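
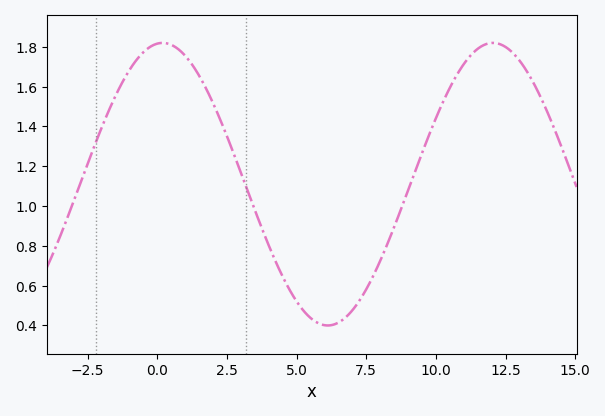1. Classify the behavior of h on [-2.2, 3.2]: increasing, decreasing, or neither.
neither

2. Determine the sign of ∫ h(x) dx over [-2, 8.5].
positive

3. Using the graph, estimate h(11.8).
1.82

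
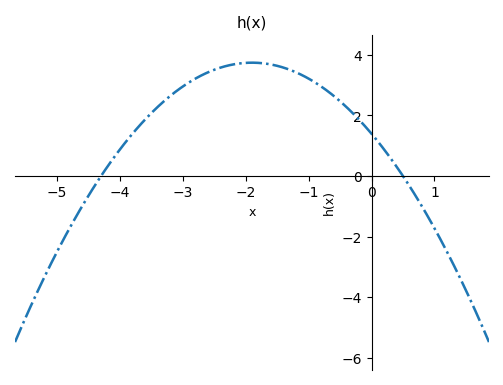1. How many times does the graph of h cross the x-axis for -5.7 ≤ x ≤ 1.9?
2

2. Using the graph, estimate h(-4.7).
-1.4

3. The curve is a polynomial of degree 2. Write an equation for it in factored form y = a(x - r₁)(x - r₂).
y = -0.65(x + 4.3)(x - 0.5)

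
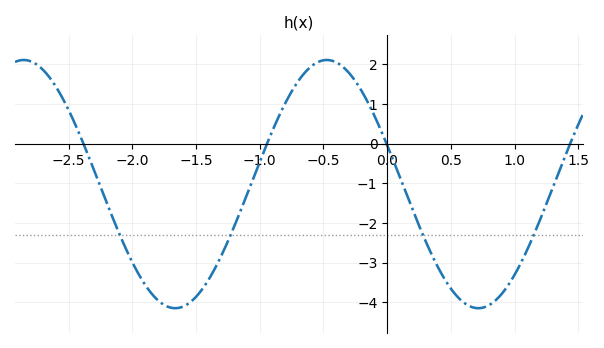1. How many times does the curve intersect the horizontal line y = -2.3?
4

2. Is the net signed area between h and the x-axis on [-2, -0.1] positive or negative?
negative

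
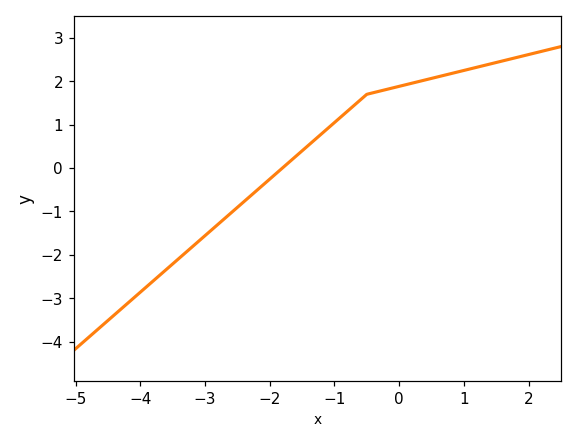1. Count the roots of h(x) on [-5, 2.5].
1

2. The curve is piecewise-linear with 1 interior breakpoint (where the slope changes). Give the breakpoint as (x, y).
(-0.5, 1.7)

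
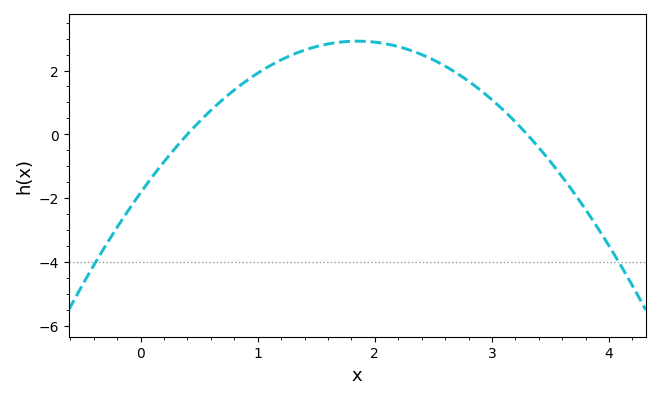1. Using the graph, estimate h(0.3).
-0.417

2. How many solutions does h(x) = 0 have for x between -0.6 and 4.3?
2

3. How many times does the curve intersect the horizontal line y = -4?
2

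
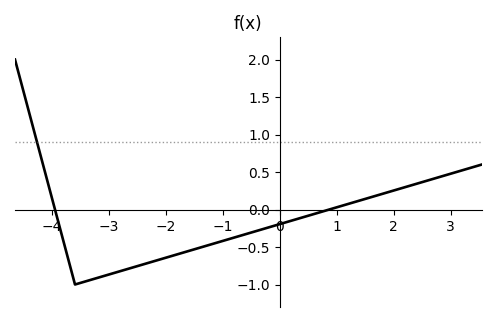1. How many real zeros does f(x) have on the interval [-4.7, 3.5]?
2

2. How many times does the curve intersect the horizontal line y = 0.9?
1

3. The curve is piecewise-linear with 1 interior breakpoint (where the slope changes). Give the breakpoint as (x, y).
(-3.6, -1)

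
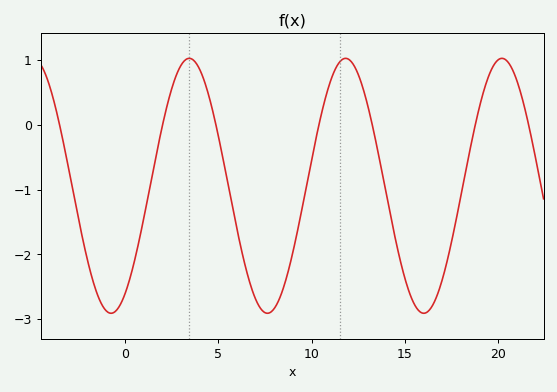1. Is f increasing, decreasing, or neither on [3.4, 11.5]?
neither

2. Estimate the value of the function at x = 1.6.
-0.6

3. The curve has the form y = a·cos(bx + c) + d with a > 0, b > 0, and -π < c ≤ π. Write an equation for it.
y = 1.97cos(0.75x - 2.6) - 0.94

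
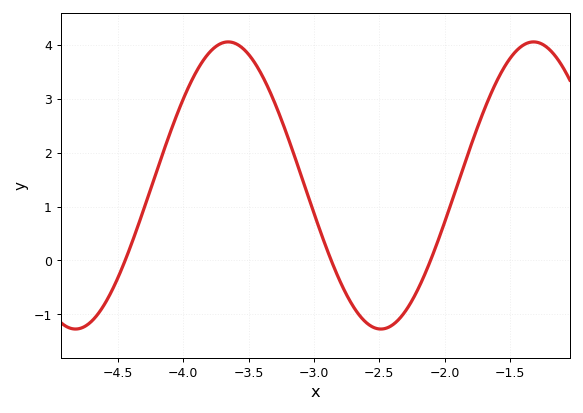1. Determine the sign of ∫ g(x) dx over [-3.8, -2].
positive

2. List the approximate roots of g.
-4.4, -2.9, -2.1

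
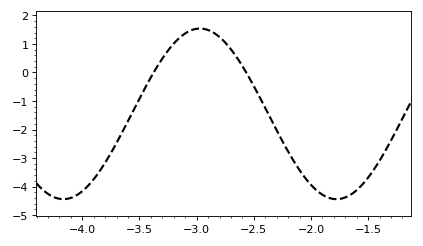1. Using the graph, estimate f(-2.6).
0.225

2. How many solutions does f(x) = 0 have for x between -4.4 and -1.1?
2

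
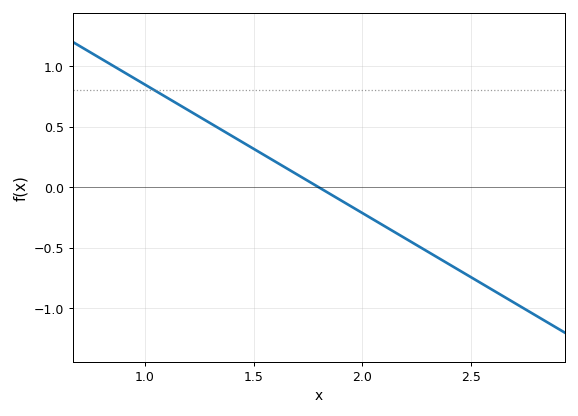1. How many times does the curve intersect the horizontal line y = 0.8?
1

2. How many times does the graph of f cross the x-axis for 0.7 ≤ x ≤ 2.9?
1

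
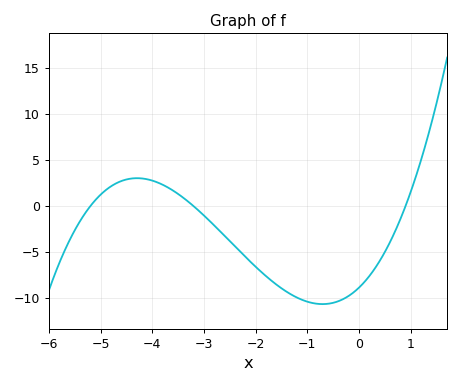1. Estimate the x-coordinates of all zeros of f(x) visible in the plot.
-5.2, -3.2, 0.8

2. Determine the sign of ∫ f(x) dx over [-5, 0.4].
negative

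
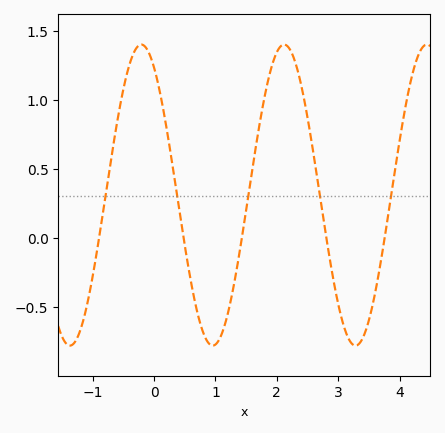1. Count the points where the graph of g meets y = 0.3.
5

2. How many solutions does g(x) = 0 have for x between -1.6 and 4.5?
5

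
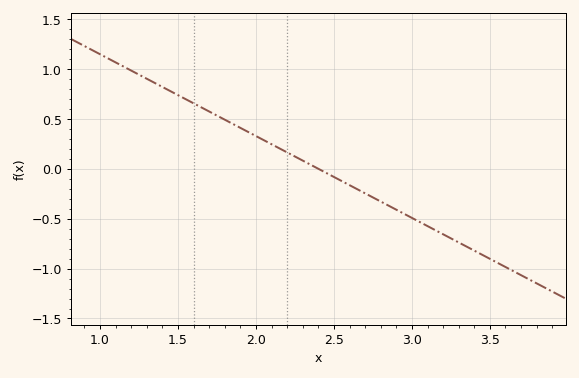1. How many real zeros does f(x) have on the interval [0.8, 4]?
1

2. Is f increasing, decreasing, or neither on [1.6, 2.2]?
decreasing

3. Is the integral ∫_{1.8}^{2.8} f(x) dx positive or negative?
positive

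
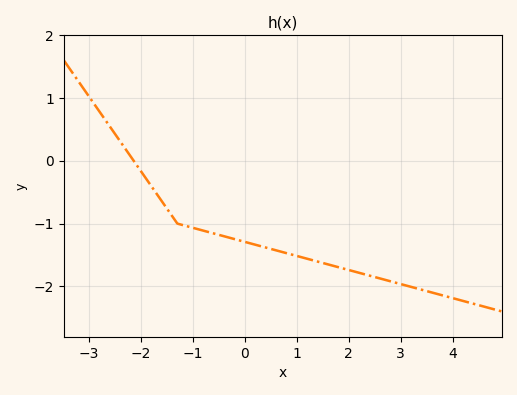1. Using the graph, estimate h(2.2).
-1.78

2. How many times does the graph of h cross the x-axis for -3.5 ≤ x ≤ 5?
1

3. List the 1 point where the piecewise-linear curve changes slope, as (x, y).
(-1.3, -1)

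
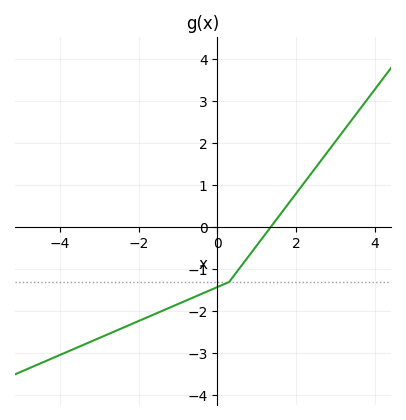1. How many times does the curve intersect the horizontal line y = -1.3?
1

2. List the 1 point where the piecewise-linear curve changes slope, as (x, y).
(0.3, -1.3)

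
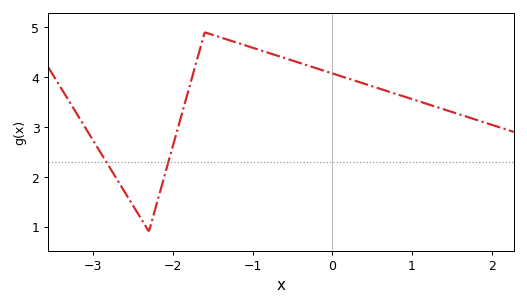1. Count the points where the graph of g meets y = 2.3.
2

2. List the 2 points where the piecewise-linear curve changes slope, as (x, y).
(-2.3, 0.9); (-1.6, 4.9)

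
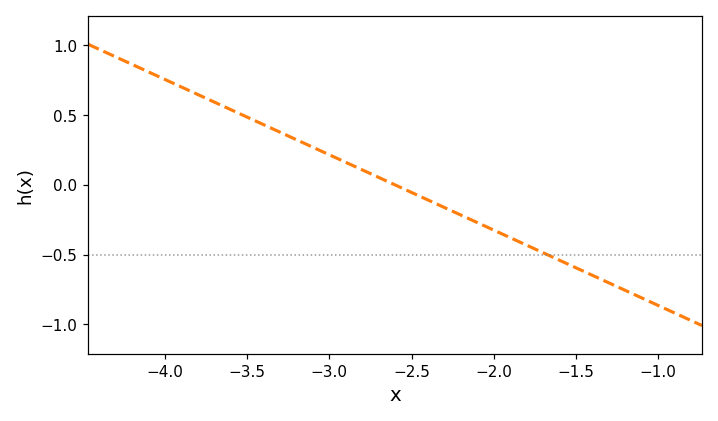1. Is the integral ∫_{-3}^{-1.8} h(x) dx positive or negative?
negative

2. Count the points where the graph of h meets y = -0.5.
1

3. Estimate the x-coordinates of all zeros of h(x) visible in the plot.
-2.6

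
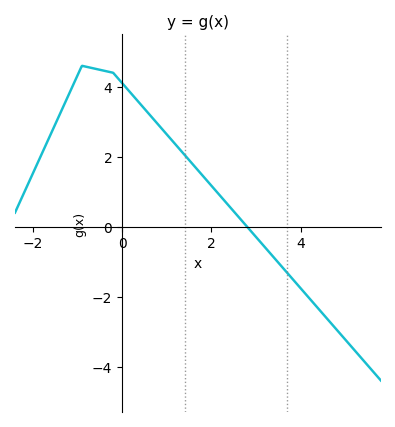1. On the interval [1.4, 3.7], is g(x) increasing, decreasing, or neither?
decreasing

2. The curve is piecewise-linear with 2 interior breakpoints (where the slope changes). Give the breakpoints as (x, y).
(-0.9, 4.6); (-0.2, 4.4)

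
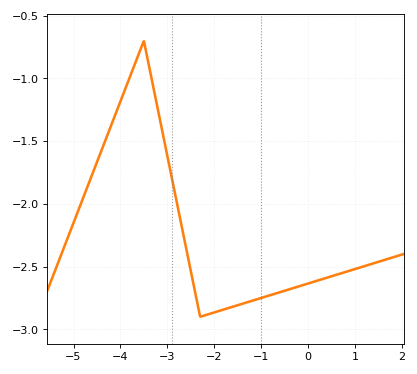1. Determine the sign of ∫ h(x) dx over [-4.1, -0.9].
negative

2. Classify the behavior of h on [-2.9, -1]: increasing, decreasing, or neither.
neither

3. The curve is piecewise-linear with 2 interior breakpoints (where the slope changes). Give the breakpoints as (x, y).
(-3.5, -0.7); (-2.3, -2.9)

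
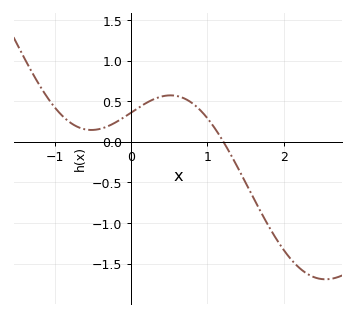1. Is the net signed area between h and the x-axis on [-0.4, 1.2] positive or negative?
positive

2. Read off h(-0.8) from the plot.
0.25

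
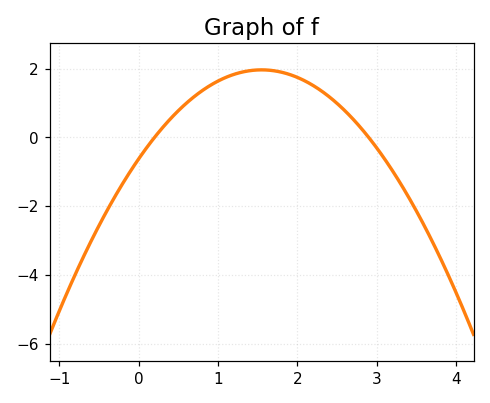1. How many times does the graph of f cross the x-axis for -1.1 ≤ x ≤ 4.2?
2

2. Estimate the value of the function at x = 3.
-0.302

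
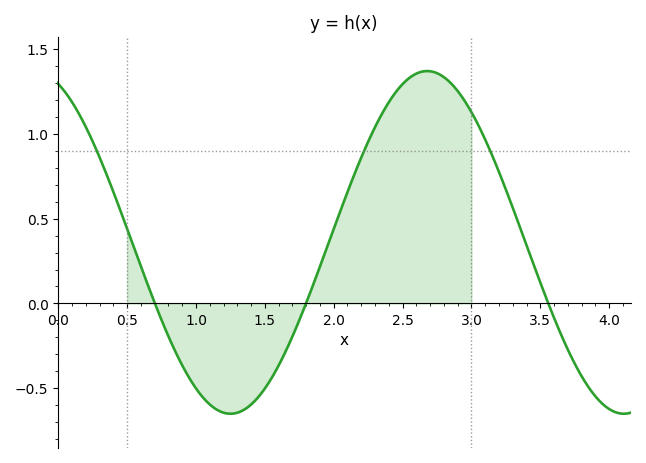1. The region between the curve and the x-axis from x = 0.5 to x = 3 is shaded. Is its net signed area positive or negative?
positive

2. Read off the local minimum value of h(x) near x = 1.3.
-0.65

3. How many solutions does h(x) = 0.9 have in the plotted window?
3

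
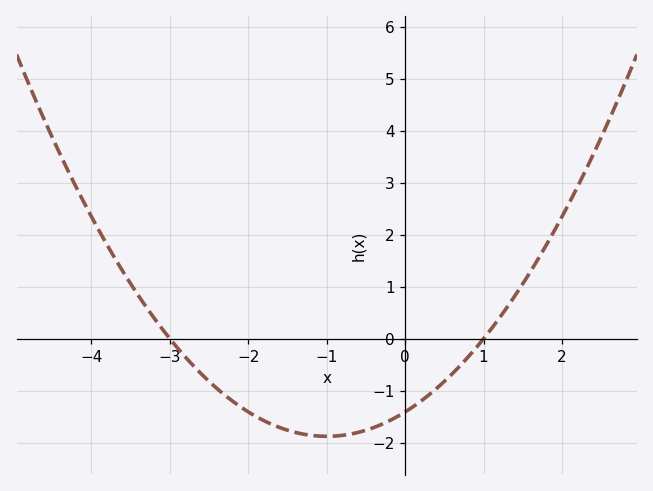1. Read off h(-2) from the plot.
-1.41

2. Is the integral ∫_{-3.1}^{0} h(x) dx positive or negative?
negative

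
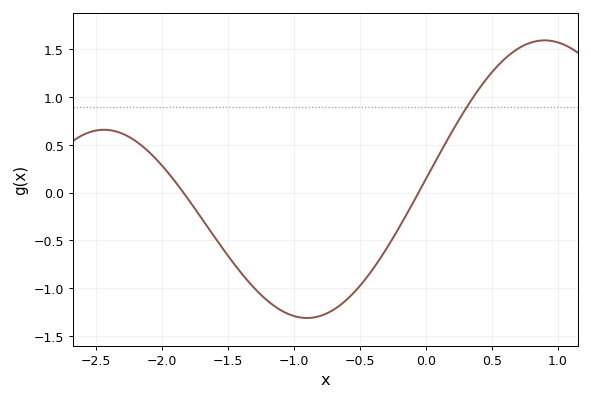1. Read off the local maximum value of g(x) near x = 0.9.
1.6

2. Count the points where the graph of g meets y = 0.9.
1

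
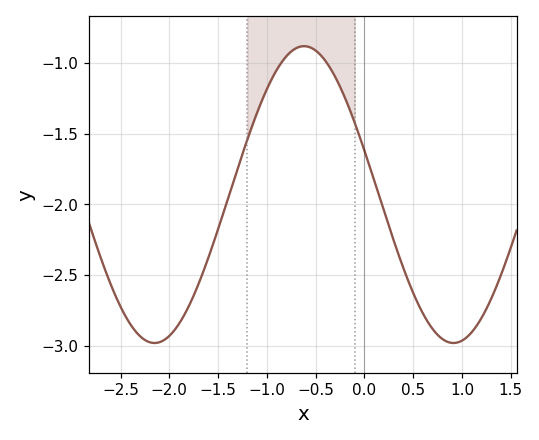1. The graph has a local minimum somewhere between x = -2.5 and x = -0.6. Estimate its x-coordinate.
-2.2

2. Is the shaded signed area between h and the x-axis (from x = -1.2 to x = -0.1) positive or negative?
negative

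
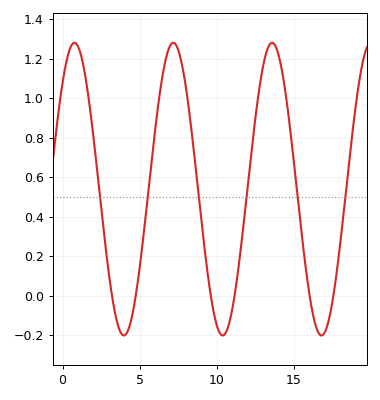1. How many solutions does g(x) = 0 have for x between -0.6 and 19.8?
6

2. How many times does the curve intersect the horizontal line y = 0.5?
6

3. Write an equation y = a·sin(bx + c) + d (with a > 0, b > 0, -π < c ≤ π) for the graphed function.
y = 0.74sin(0.98x + 0.81) + 0.54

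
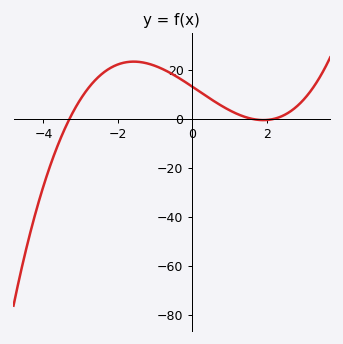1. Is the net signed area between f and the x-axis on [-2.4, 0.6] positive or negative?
positive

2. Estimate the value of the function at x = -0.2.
16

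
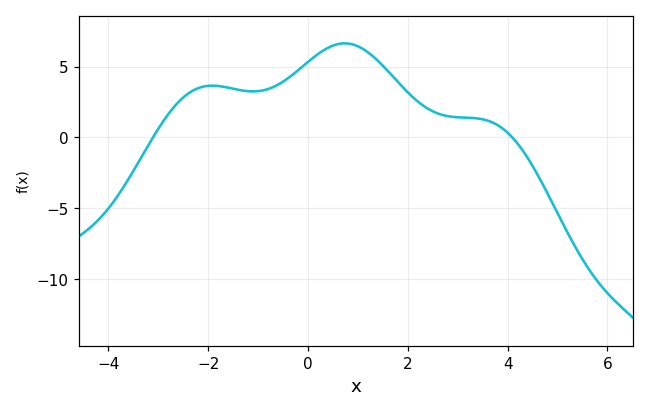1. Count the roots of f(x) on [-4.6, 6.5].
2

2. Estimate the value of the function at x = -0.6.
3.5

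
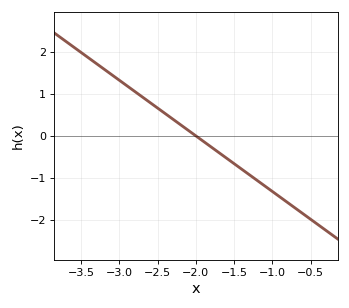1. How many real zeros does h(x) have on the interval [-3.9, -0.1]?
1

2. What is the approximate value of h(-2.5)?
0.665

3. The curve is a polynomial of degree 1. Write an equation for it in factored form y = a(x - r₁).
y = -1.33(x + 2)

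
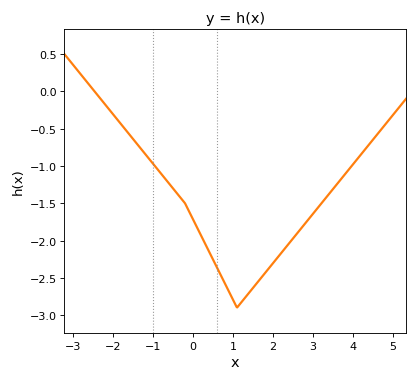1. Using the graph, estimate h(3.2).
-1.5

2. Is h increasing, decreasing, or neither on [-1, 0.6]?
decreasing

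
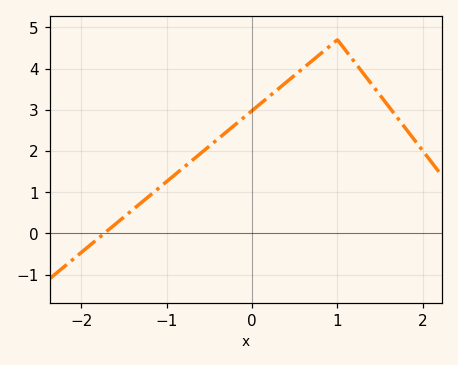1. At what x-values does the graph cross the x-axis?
-1.73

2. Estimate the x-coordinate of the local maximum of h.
0.999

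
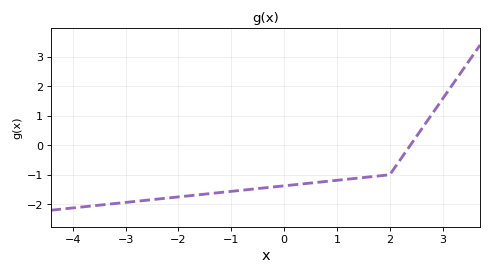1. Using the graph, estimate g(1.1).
-1.17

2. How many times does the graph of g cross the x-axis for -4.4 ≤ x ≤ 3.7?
1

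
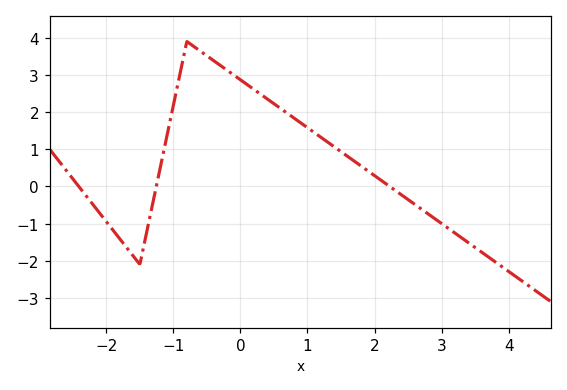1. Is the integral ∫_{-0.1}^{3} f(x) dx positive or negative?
positive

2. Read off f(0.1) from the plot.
2.74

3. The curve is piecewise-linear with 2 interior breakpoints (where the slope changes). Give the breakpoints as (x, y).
(-1.5, -2.1); (-0.8, 3.9)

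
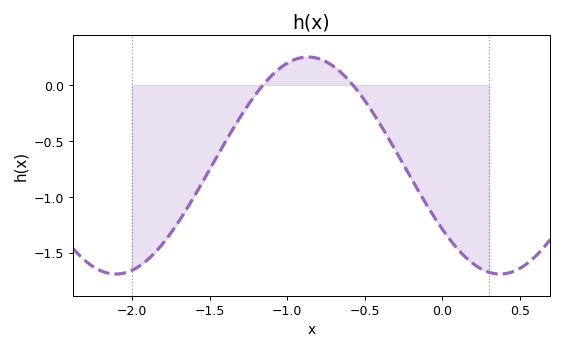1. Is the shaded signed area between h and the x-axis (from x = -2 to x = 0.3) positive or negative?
negative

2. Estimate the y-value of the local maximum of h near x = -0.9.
0.25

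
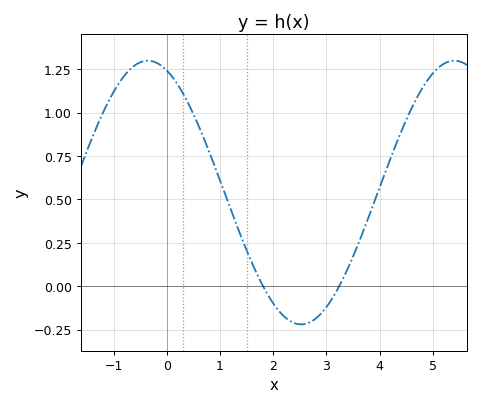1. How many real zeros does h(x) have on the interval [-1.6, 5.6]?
2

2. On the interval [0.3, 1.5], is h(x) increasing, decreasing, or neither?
decreasing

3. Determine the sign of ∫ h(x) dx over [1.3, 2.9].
negative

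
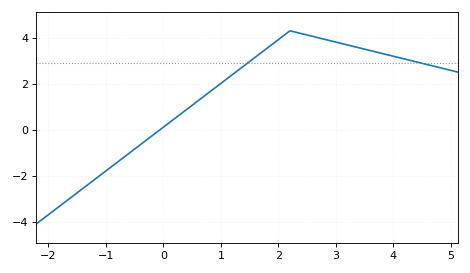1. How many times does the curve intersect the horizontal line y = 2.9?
2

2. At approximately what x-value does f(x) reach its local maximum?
2.2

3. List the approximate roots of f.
-0.059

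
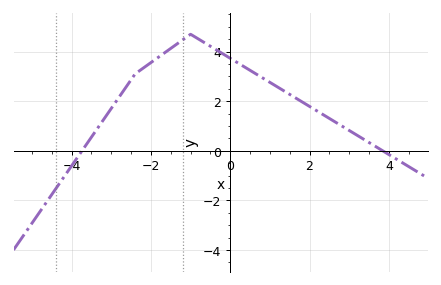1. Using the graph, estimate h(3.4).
0.4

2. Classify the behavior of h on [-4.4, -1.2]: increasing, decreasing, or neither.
increasing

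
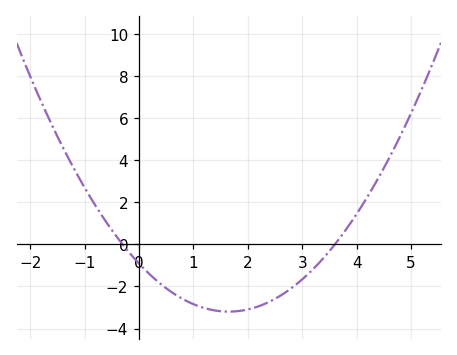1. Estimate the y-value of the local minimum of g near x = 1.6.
-3.2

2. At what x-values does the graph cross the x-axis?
-0.2, 3.6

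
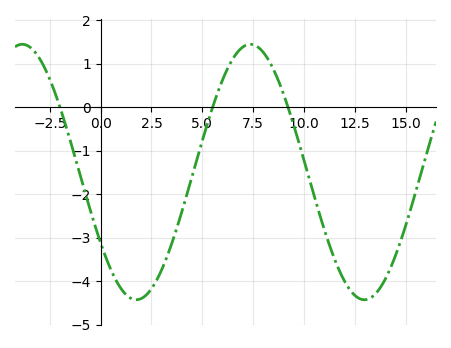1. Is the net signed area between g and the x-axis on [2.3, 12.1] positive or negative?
negative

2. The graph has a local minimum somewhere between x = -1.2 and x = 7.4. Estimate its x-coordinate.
1.75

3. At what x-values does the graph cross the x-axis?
-2, 5.51, 9.22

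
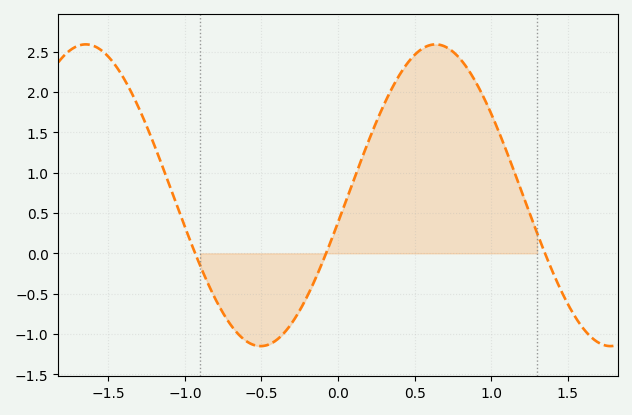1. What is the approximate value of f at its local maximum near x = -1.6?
2.6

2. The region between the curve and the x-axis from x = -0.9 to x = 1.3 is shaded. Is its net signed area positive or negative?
positive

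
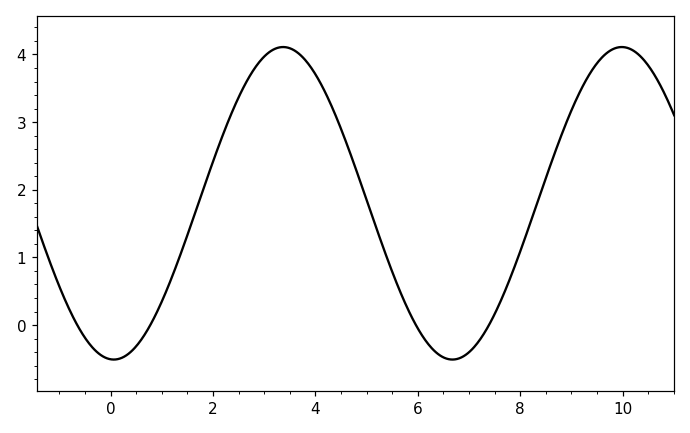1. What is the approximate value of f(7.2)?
-0.2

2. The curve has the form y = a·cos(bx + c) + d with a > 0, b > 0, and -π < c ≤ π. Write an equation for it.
y = 2.31cos(0.95x + 3.1) + 1.8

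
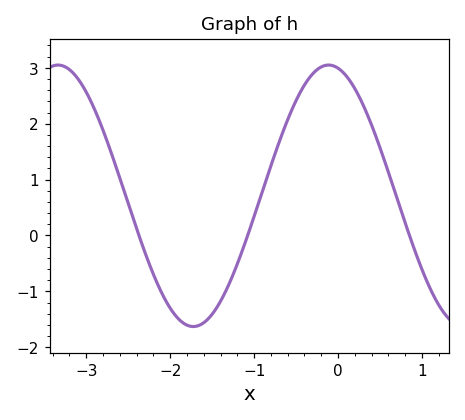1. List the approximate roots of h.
-2.4, -1.1, 0.9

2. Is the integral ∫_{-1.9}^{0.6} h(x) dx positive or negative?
positive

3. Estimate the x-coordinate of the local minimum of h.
-1.7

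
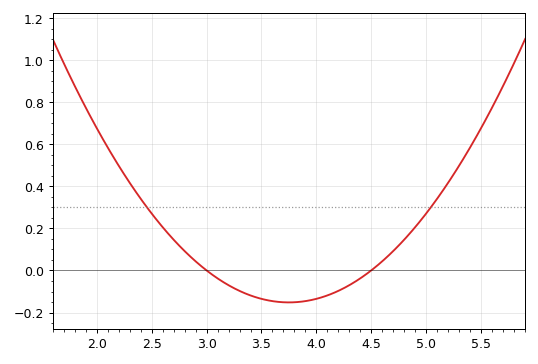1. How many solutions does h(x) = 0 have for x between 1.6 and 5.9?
2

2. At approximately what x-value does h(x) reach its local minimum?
3.7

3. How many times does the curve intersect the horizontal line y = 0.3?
2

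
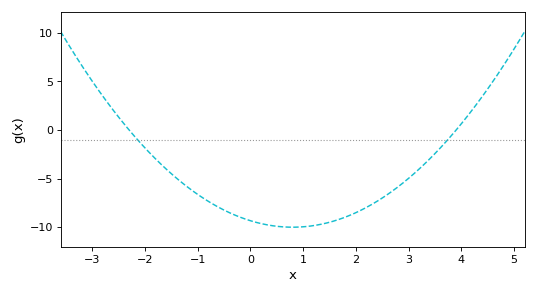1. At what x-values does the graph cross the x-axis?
-2.3, 3.9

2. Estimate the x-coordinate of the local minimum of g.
0.8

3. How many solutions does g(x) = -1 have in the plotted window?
2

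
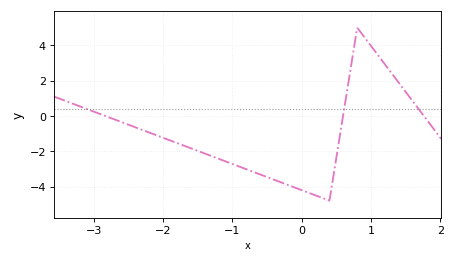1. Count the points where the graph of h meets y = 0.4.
3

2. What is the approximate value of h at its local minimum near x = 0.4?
-4.8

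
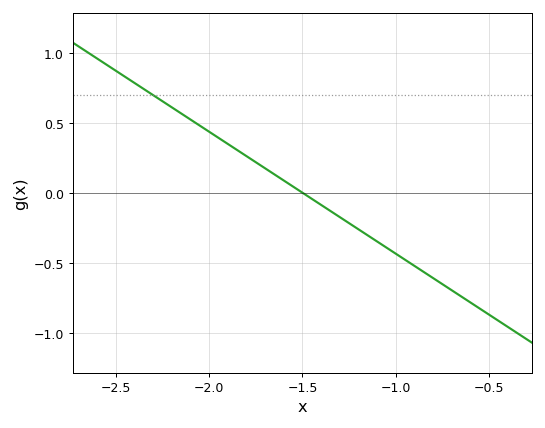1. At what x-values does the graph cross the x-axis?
-1.5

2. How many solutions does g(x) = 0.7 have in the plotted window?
1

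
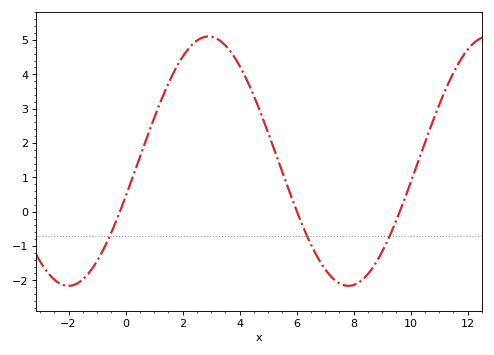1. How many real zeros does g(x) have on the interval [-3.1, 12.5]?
3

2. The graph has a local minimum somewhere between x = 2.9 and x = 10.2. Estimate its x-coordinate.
7.8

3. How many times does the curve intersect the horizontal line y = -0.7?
3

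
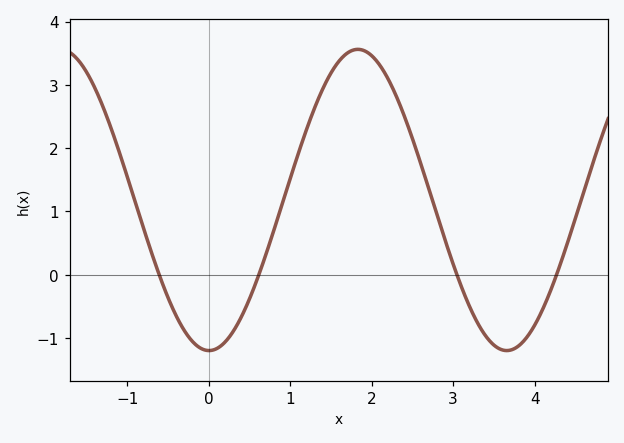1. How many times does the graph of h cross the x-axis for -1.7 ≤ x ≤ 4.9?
4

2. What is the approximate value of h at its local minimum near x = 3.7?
-1.2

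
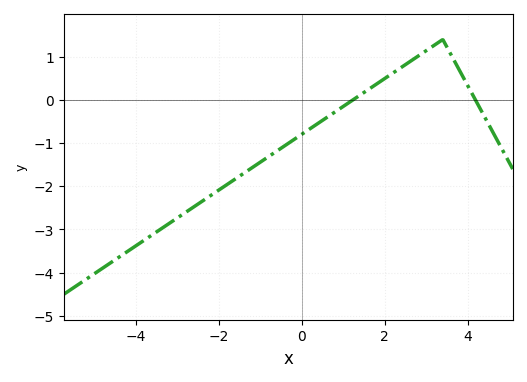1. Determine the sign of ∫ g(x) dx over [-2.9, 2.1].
negative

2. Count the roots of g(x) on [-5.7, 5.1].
2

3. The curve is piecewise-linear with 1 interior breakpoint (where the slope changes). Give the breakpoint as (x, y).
(3.4, 1.4)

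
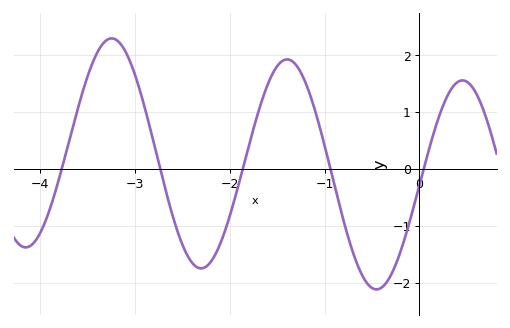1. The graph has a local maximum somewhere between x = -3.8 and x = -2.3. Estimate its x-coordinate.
-3.2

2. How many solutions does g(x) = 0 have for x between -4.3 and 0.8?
5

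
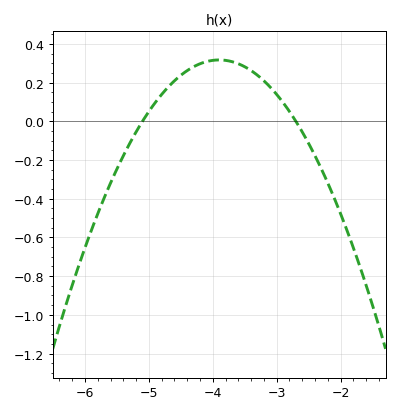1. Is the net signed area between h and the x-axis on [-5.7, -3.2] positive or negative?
positive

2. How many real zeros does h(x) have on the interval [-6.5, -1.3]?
2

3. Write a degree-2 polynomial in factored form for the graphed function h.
y = -0.22(x + 5.1)(x + 2.7)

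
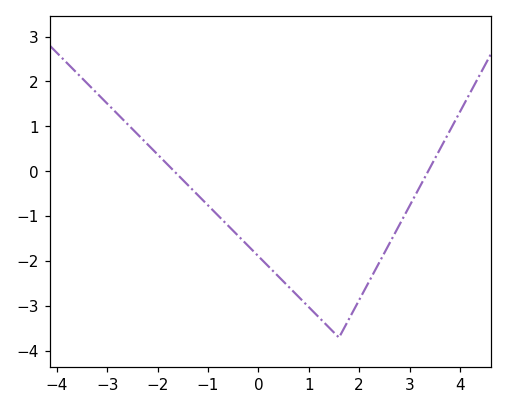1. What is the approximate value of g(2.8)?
-1.19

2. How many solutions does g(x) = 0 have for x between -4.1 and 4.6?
2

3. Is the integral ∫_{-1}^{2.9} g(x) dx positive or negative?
negative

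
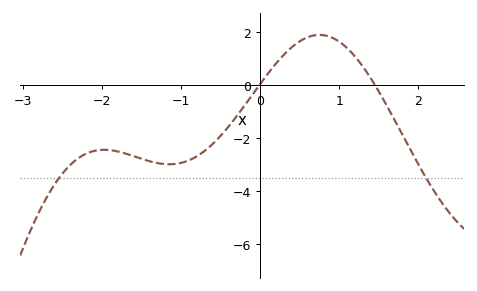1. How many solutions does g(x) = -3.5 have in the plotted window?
2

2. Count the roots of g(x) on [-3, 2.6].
2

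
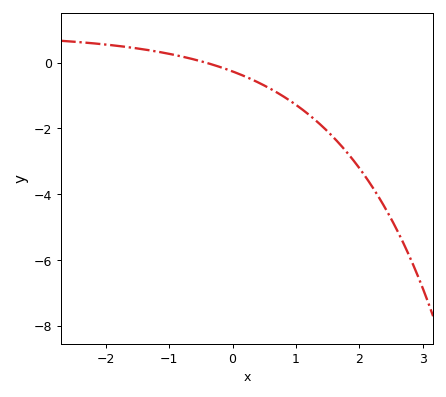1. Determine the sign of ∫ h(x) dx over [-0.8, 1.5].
negative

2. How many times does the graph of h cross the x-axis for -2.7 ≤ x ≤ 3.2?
1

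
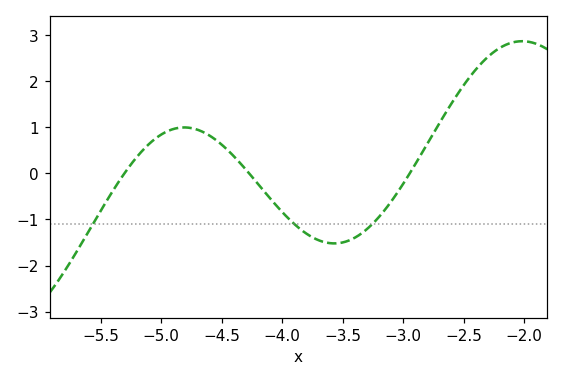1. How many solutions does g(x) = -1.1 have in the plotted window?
3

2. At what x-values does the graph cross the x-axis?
-5.3, -4.27, -2.95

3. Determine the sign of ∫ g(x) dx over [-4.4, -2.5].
negative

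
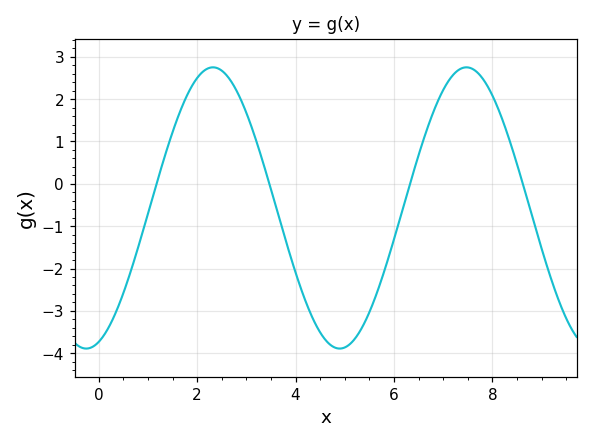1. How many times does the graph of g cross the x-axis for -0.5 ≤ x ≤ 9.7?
4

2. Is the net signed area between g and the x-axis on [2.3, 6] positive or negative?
negative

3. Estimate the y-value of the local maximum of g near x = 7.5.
2.75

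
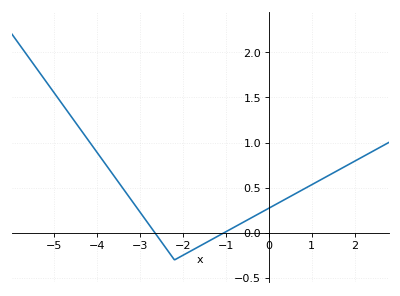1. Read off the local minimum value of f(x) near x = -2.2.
-0.3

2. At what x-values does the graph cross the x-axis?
-2.6, -1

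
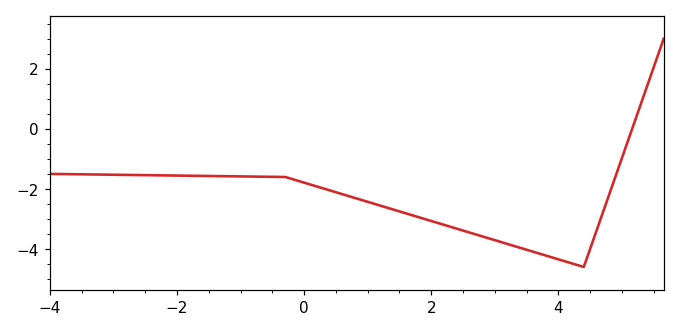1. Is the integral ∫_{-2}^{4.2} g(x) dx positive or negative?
negative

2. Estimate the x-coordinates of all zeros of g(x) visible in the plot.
5.2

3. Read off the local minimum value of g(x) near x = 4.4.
-4.6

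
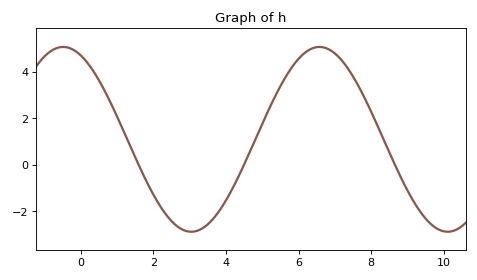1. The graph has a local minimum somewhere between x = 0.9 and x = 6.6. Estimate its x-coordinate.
3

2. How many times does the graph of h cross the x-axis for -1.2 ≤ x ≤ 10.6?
3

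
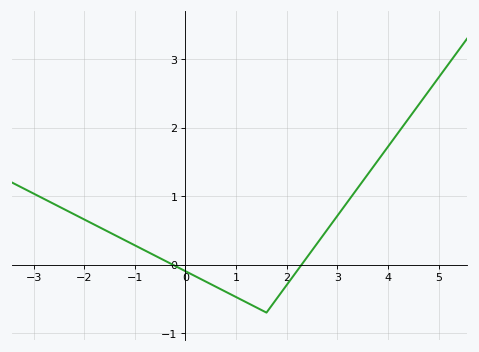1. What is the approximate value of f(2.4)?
0.1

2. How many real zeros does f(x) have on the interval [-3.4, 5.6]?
2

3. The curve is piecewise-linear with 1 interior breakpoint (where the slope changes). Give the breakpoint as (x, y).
(1.6, -0.7)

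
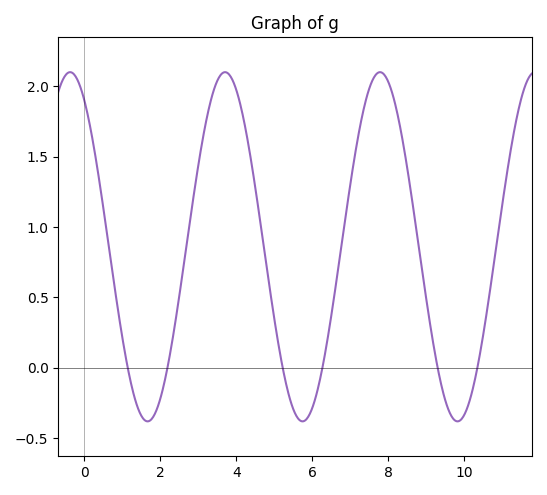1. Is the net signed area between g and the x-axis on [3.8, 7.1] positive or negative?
positive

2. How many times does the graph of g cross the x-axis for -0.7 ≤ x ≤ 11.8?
6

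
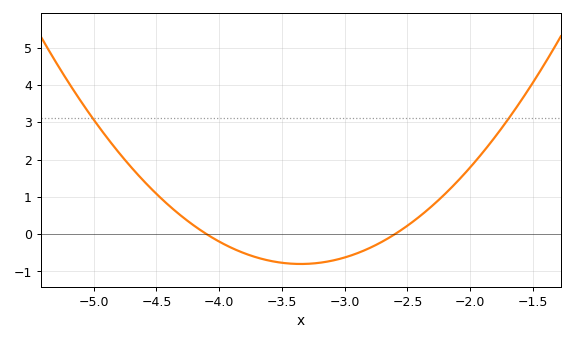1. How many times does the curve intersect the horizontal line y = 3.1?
2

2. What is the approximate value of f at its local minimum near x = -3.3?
-0.8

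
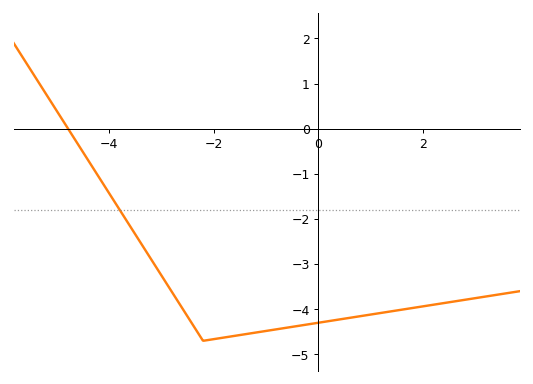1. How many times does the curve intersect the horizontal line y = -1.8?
1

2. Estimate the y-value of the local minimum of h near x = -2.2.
-4.7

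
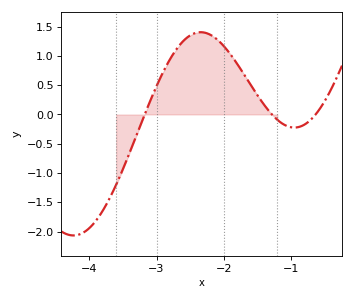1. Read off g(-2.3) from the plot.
1.4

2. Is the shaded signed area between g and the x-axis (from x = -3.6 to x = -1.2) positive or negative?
positive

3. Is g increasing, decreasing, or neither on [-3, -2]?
neither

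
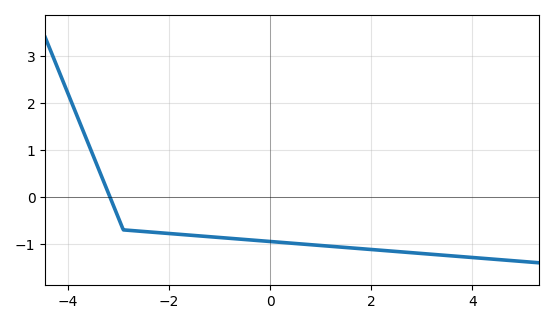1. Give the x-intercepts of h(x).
-3.2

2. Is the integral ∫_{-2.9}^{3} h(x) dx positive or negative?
negative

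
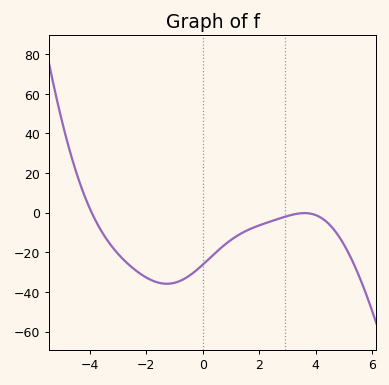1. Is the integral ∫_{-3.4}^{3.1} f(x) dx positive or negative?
negative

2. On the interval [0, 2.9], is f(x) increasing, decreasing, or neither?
increasing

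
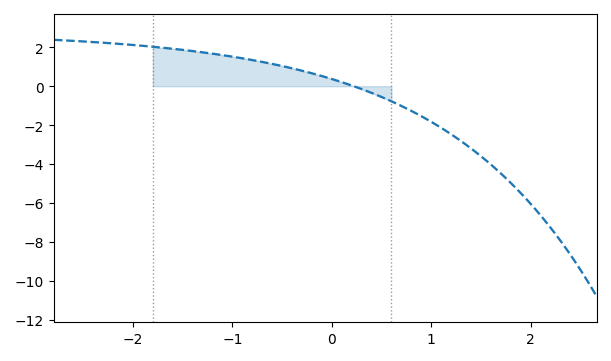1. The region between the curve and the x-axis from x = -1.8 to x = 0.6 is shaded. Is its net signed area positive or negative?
positive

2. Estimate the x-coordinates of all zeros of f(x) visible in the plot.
0.2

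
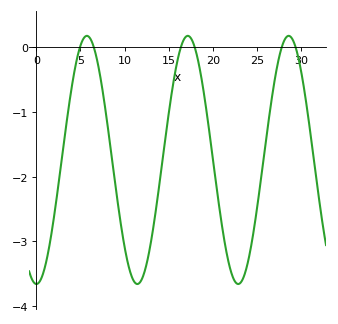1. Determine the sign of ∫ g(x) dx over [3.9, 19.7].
negative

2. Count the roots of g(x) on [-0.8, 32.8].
6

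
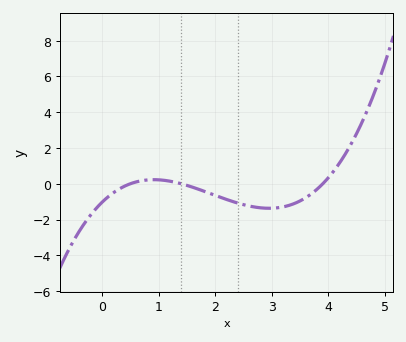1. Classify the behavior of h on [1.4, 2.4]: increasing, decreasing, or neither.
decreasing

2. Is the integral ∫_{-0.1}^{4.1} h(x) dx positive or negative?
negative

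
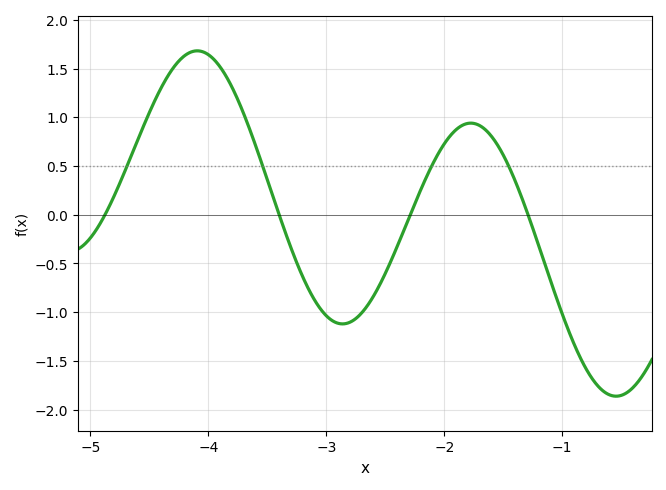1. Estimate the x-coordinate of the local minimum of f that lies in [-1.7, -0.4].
-0.5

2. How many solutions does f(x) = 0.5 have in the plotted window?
4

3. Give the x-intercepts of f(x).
-4.9, -3.4, -2.3, -1.3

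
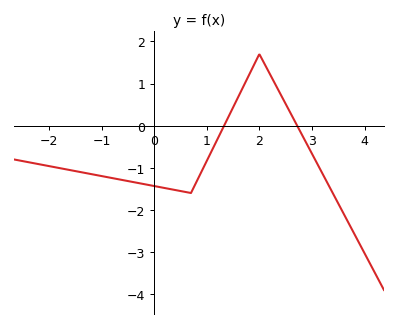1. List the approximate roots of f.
1.33, 2.72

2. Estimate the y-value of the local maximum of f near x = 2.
1.7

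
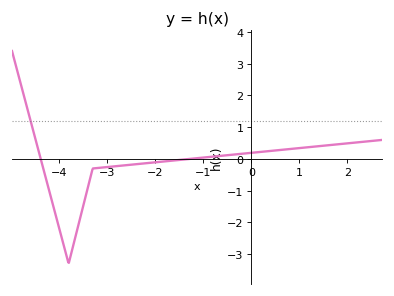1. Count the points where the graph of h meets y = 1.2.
1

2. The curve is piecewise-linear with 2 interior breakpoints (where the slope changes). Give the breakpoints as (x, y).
(-3.8, -3.3); (-3.3, -0.3)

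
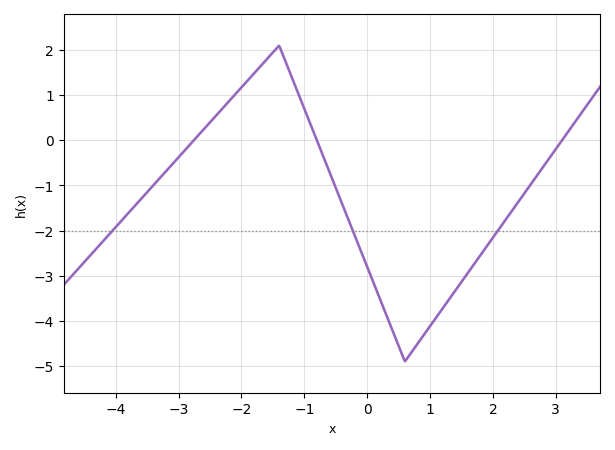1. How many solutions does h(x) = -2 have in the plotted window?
3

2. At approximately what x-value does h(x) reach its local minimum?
0.6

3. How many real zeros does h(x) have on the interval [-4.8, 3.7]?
3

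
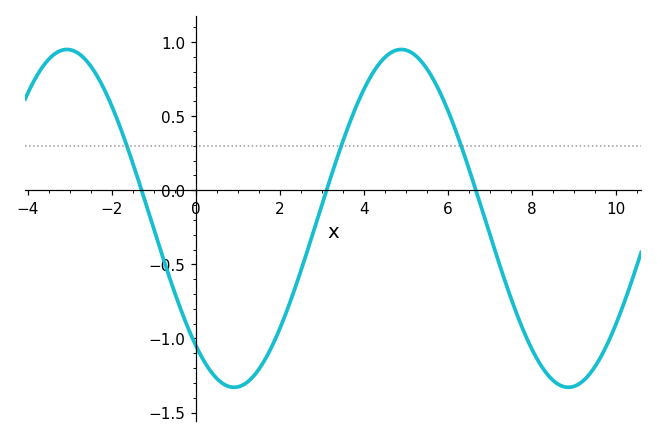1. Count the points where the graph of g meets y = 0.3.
3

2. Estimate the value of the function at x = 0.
-1.05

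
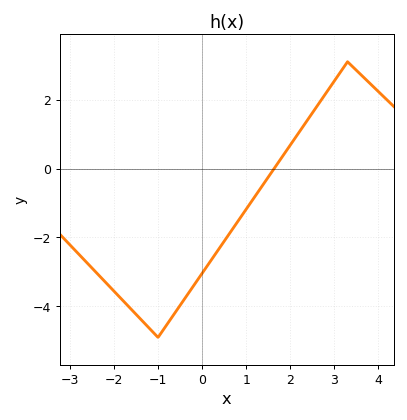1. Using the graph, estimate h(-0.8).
-4.6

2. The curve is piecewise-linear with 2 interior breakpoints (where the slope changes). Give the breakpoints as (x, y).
(-1, -4.9); (3.3, 3.1)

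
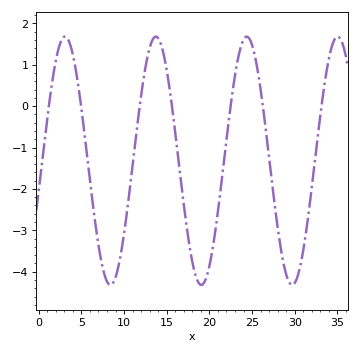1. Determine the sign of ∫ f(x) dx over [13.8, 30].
negative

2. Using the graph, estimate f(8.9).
-4.2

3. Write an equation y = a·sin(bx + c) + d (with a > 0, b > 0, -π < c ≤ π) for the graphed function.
y = 3sin(0.59x - 0.24) - 1.32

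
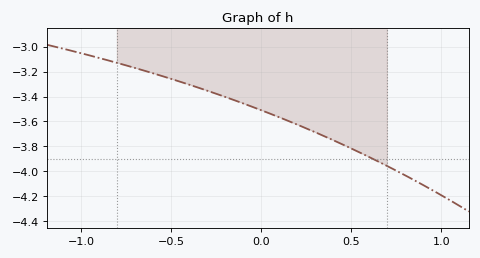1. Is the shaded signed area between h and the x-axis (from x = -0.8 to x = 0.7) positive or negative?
negative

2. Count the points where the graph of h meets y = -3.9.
1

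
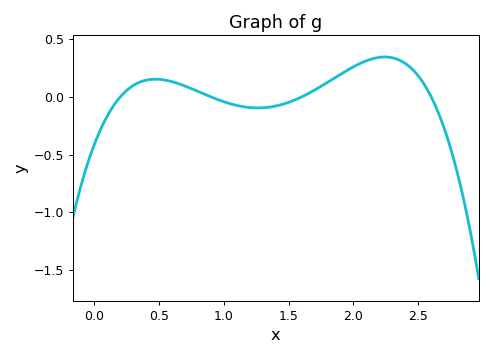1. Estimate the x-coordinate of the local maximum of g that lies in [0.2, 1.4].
0.45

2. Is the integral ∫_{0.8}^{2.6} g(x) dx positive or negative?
positive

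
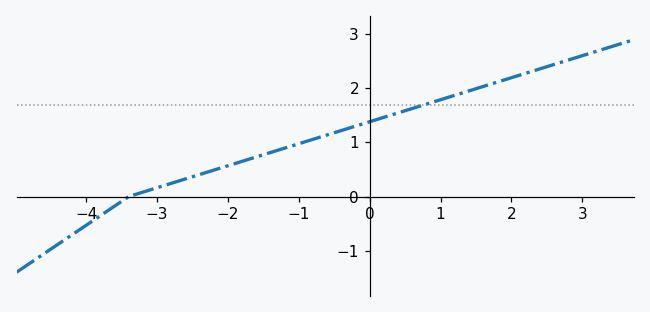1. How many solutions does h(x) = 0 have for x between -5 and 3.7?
1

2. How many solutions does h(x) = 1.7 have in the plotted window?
1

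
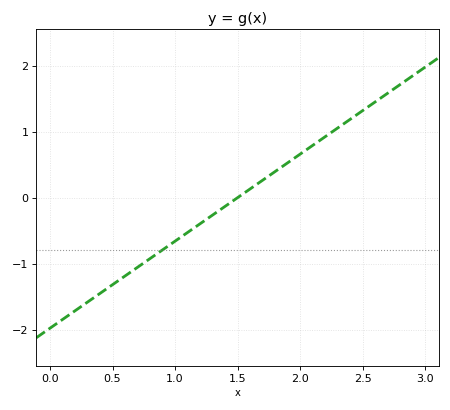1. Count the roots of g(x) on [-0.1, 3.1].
1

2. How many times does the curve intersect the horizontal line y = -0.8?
1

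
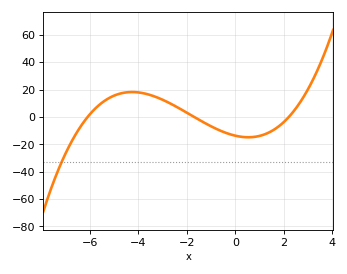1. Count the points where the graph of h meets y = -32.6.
1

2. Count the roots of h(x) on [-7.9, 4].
3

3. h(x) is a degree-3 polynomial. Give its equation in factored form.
y = 0.6(x + 6.1)(x + 1.7)(x - 2.2)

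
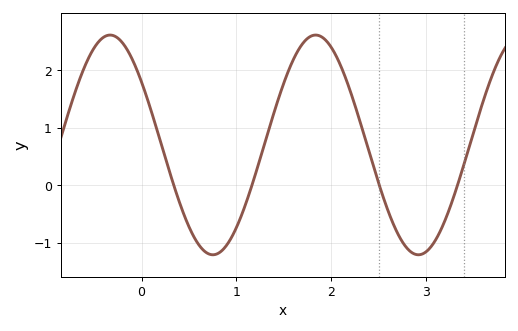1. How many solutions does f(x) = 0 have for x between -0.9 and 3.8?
4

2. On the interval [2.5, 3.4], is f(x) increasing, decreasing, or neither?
neither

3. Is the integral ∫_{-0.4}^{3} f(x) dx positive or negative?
positive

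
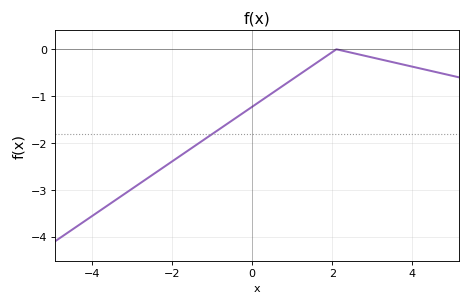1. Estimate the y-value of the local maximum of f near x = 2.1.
0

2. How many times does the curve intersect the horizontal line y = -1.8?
1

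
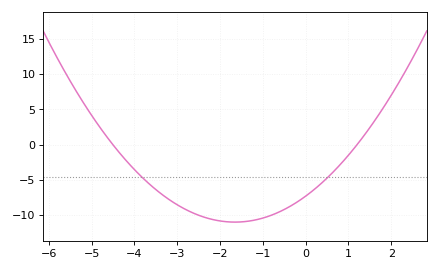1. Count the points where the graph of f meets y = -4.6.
2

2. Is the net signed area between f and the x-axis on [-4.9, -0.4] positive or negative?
negative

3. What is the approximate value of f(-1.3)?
-10.8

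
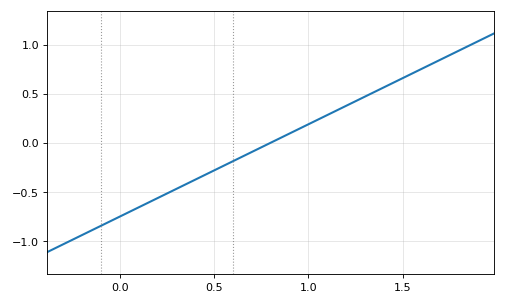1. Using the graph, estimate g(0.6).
-0.188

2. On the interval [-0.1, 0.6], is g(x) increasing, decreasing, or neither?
increasing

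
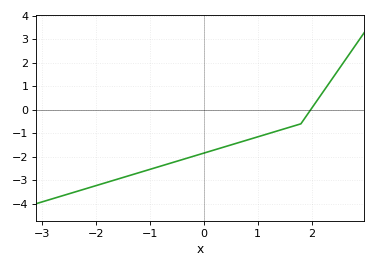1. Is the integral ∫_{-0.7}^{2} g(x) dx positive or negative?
negative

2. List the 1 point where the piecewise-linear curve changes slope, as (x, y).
(1.8, -0.6)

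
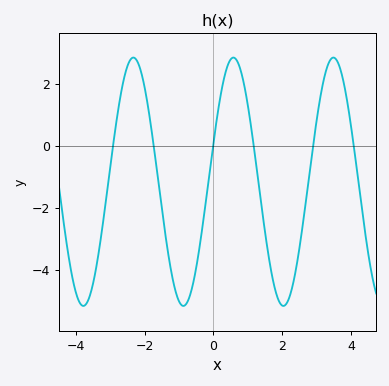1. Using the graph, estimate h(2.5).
-3.4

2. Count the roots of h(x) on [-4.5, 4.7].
6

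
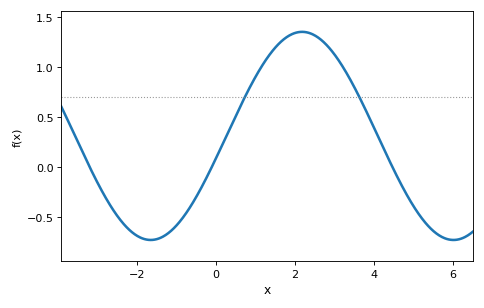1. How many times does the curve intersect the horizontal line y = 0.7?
2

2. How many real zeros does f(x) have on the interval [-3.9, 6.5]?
3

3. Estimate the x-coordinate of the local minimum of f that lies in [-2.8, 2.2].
-1.65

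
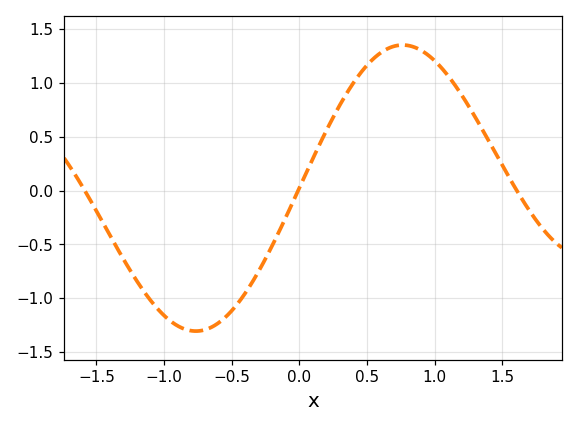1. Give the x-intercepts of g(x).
-1.6, 0, 1.6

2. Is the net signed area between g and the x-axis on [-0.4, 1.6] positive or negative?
positive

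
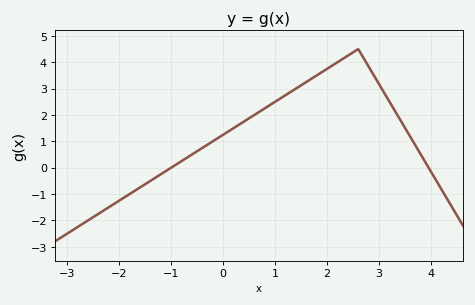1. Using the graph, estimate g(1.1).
2.6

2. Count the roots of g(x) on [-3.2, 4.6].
2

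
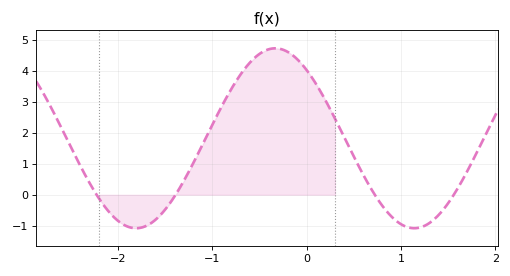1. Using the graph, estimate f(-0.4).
4.7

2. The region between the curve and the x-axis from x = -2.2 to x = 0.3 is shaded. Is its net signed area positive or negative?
positive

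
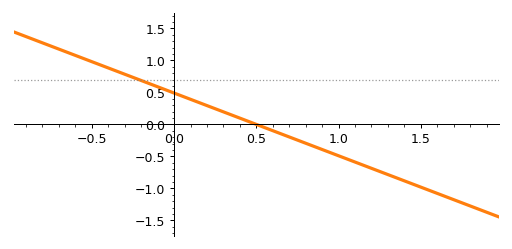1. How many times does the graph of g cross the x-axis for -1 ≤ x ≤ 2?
1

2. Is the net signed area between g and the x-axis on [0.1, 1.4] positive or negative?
negative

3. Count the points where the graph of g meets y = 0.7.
1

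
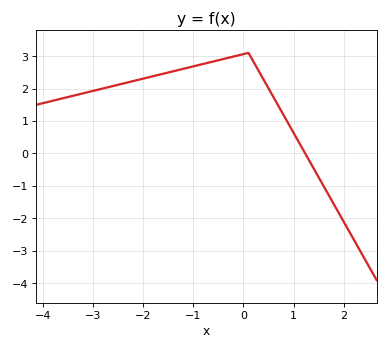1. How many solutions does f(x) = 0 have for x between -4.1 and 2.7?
1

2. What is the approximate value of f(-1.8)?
2.4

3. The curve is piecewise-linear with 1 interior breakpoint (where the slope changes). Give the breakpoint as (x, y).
(0.1, 3.1)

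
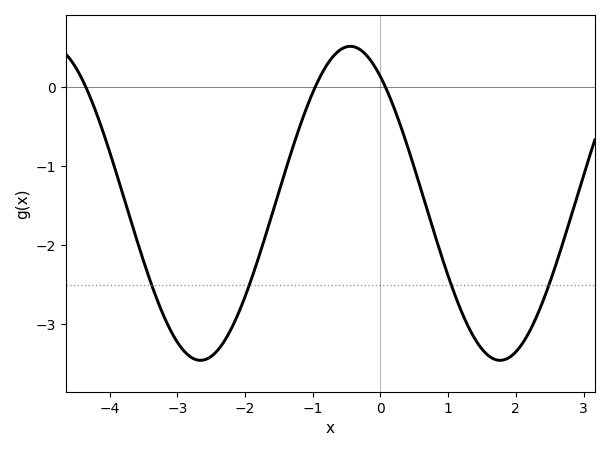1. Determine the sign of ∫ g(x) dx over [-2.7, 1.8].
negative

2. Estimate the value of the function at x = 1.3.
-3.04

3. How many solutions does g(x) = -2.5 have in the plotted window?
4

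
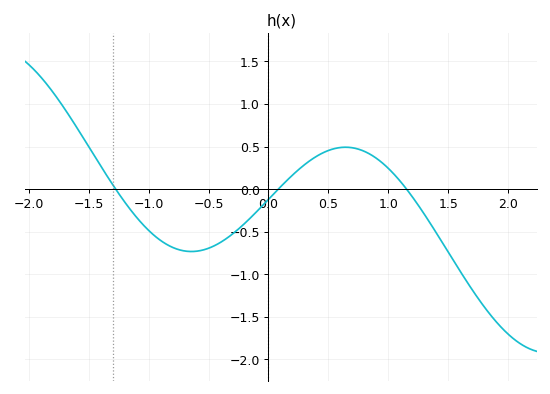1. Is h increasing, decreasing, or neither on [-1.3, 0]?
neither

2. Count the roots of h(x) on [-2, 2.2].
3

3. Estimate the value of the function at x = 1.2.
-0.09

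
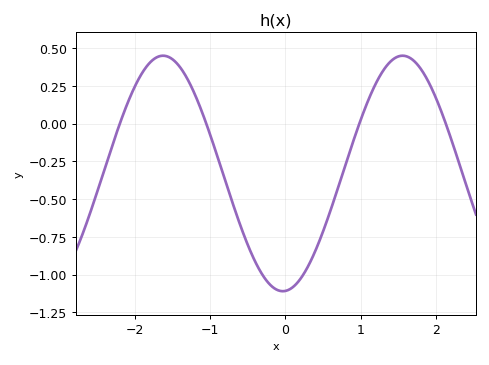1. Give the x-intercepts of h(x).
-2.2, -1.1, 1, 2.1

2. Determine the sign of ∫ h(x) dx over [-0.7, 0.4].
negative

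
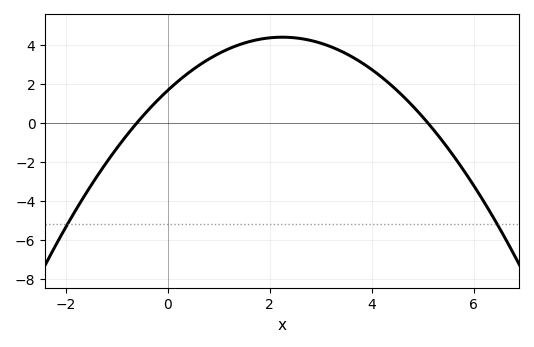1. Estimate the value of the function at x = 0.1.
1.89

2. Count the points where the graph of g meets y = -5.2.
2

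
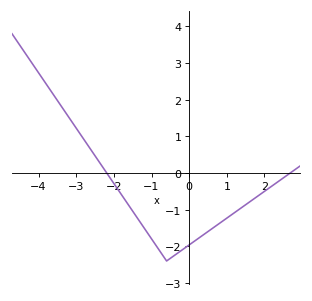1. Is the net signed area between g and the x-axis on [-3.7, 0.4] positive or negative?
negative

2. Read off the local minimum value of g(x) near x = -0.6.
-2.4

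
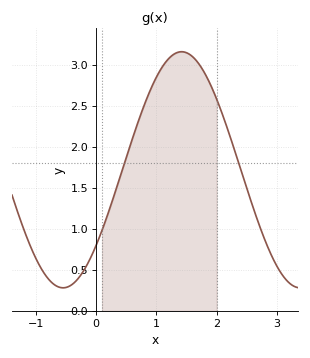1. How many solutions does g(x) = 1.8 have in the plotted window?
2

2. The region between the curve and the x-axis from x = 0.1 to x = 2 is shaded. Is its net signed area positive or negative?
positive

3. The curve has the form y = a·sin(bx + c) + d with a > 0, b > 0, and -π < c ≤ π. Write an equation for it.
y = 1.44sin(1.6x - 0.7) + 1.72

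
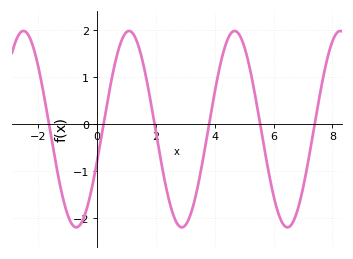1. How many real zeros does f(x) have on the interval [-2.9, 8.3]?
6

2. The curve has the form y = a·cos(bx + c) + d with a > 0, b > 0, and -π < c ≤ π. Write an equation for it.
y = 2.09cos(1.75x - 1.9) - 0.11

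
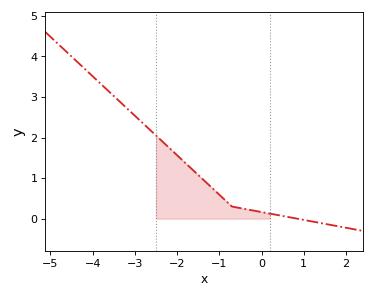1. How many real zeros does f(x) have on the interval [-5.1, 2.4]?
1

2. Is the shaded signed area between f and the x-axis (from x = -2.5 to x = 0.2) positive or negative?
positive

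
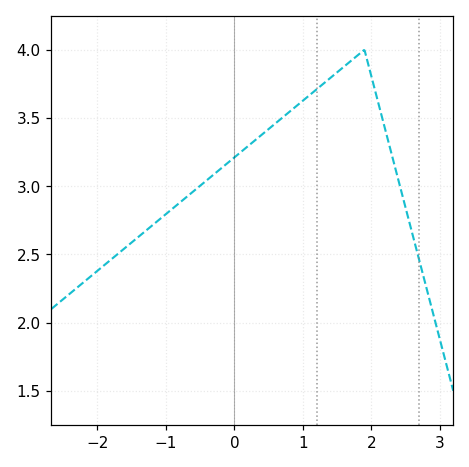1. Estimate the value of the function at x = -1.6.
2.55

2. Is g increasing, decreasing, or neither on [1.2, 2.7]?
neither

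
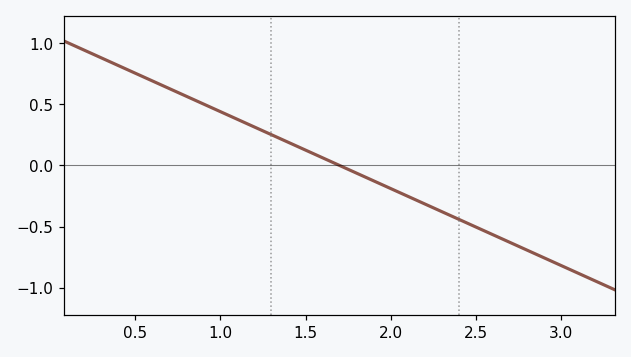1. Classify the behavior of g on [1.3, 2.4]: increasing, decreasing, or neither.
decreasing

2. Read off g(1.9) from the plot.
-0.15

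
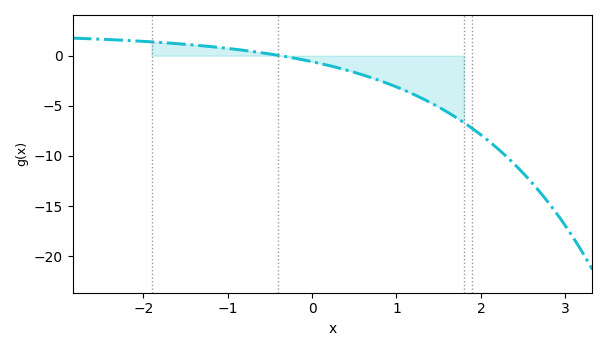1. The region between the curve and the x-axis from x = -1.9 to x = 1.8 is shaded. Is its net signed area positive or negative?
negative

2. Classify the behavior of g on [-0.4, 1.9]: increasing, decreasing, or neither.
decreasing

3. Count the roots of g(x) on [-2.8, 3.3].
1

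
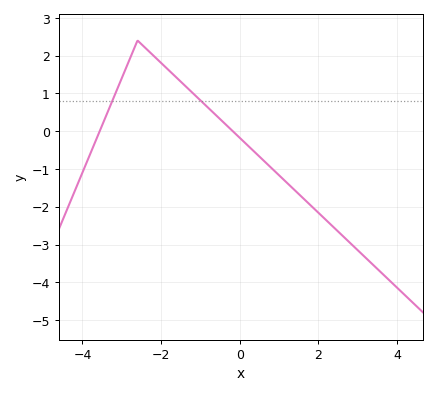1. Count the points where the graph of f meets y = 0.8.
2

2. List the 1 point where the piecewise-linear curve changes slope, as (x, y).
(-2.6, 2.4)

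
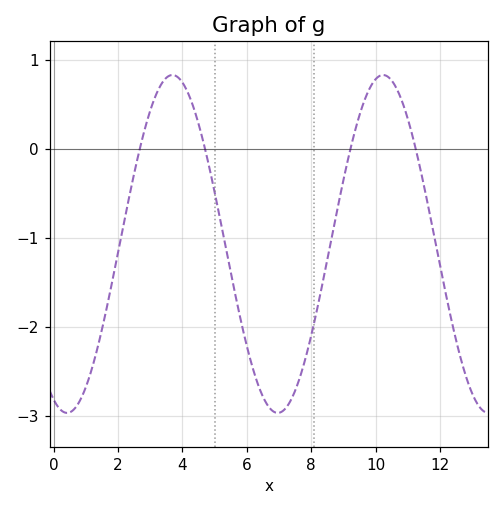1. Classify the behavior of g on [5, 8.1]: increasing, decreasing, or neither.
neither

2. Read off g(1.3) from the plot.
-2.33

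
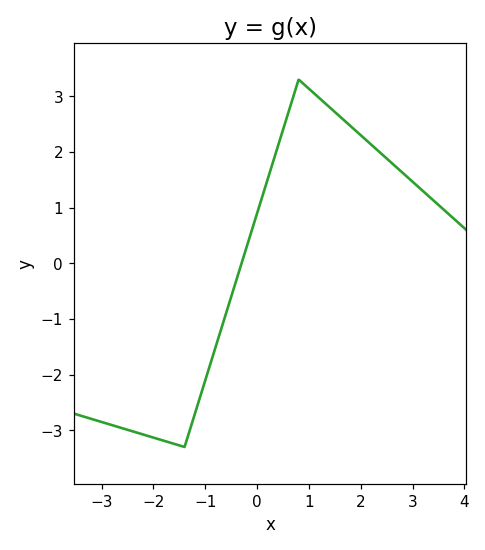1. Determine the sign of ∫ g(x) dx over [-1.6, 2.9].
positive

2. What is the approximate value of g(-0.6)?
-0.9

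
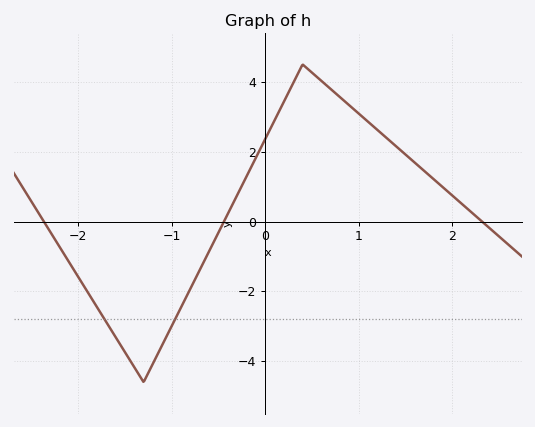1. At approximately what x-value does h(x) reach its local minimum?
-1.3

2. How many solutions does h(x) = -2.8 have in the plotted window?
2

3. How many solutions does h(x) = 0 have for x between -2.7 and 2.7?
3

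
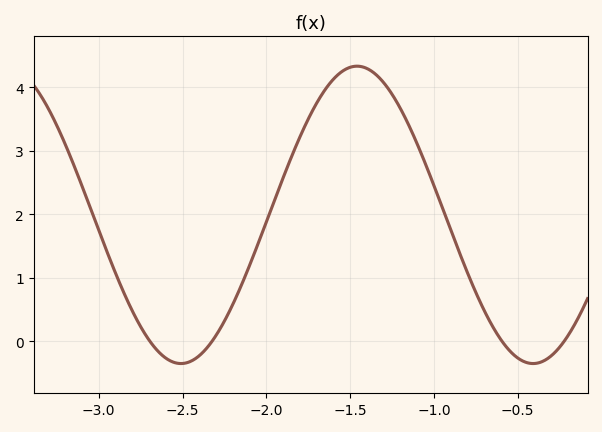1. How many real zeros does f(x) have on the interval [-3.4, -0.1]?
4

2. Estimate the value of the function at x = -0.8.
1.1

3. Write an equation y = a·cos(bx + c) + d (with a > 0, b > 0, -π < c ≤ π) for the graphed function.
y = 2.34cos(3x - 1.9) + 1.99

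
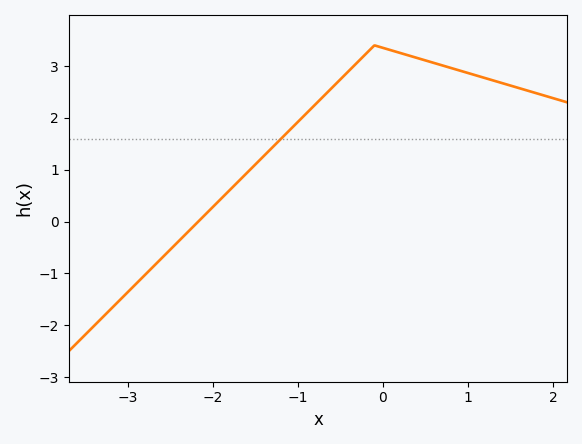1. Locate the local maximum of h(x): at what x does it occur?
-0.098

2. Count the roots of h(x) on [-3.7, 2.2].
1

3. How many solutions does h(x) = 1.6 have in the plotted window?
1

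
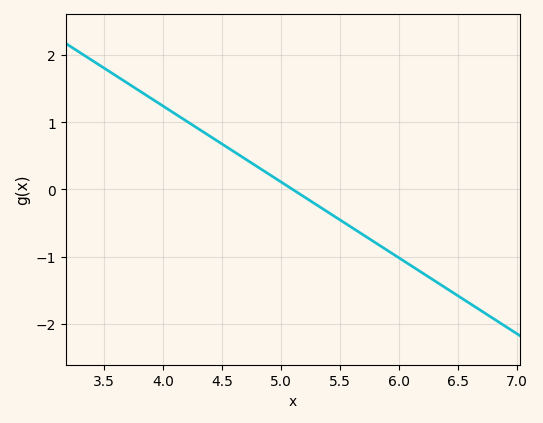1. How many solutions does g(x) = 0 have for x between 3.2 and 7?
1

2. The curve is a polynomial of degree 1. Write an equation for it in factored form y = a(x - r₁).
y = -1.13(x - 5.1)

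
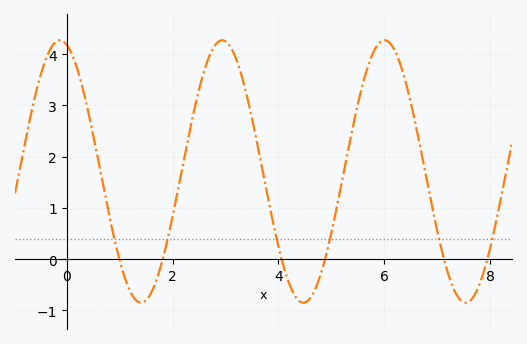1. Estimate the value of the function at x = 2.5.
3.31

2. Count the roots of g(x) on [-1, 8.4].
6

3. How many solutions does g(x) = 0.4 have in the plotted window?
6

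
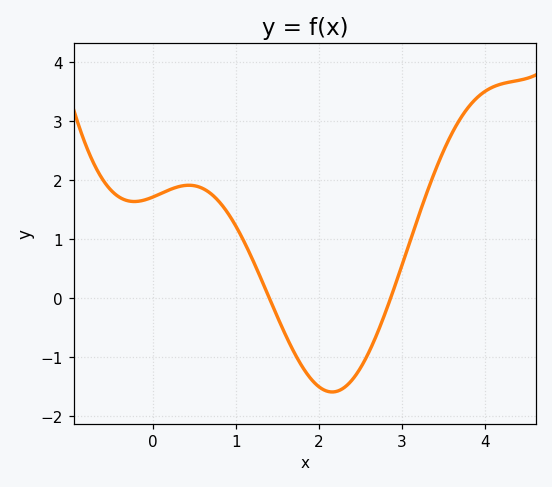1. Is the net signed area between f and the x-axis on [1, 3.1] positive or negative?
negative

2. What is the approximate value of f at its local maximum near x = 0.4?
1.92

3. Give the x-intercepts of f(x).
1.4, 2.86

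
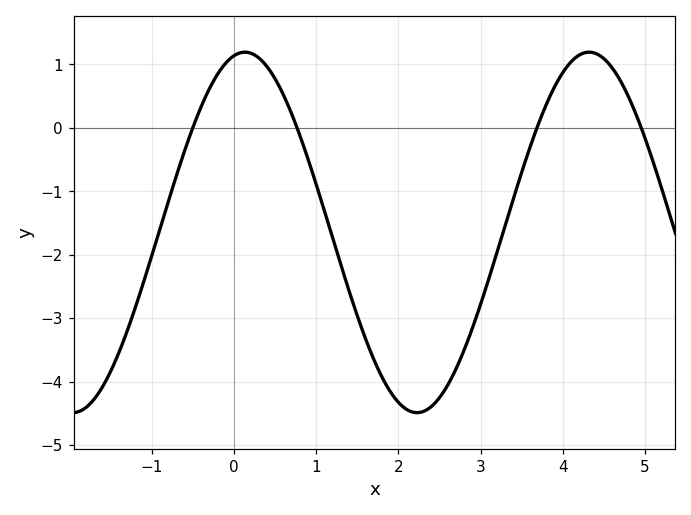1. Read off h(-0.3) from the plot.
0.612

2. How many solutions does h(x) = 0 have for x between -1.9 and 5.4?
4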